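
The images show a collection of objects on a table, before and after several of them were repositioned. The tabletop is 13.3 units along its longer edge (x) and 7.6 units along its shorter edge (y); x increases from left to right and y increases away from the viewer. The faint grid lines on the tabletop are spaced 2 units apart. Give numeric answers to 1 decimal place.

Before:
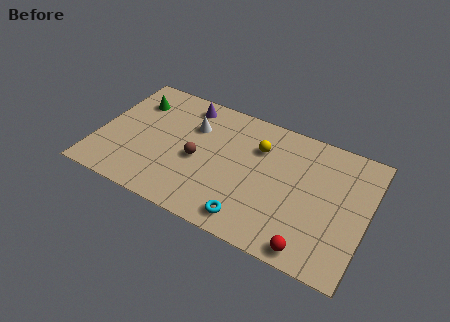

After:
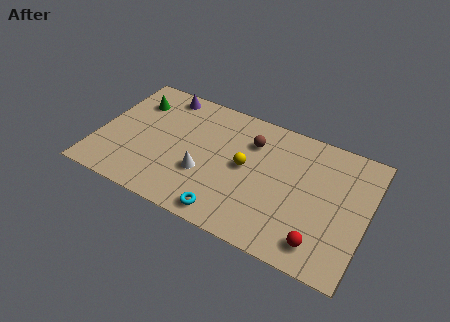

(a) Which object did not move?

the green cone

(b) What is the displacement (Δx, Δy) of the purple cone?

(-1.2, 0.2)

From the two frames, the purple cone sits at roughly (4.0, 6.5) before and (2.8, 6.7) after.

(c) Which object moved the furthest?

the brown sphere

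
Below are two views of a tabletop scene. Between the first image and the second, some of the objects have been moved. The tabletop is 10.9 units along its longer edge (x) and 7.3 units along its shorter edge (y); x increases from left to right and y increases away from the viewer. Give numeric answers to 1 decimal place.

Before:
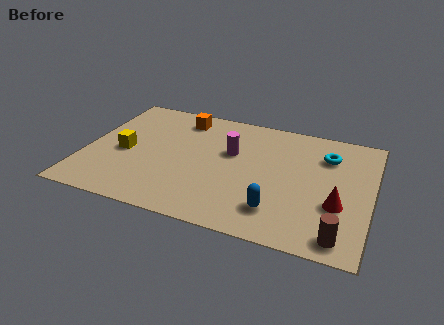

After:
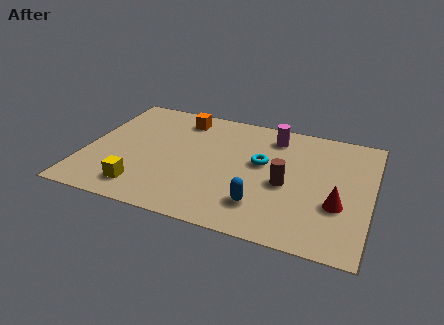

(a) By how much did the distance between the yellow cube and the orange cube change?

+1.5

Before: roughly 3.4 units apart; after: 4.9. That's 1.5 units further apart.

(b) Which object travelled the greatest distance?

the brown cylinder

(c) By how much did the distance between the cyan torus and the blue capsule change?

-1.6

The distance was about 4.1 in the first image and 2.5 in the second, so they moved 1.6 units closer together.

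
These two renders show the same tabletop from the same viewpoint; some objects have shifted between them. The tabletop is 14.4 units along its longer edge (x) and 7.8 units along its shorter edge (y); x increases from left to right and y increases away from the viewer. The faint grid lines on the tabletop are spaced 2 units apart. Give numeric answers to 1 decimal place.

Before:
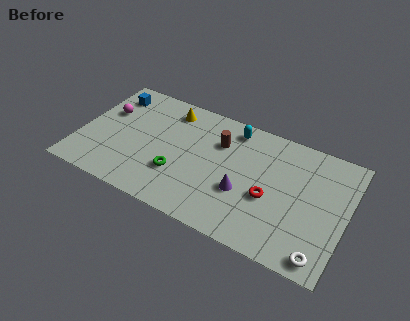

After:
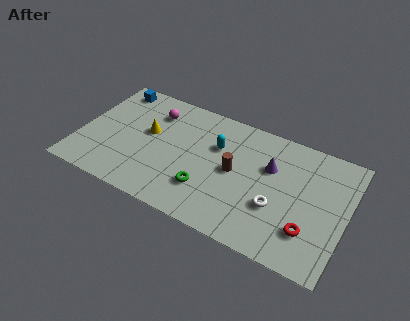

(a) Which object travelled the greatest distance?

the white torus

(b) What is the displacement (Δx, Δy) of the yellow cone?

(-0.9, -2.0)

From the two frames, the yellow cone sits at roughly (4.5, 6.5) before and (3.6, 4.5) after.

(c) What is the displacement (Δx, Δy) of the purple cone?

(1.2, 2.2)

From the two frames, the purple cone sits at roughly (9.0, 2.9) before and (10.2, 5.1) after.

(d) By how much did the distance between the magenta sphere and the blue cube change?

+1.2

They were about 1.3 units apart before and 2.5 after — 1.2 units further apart.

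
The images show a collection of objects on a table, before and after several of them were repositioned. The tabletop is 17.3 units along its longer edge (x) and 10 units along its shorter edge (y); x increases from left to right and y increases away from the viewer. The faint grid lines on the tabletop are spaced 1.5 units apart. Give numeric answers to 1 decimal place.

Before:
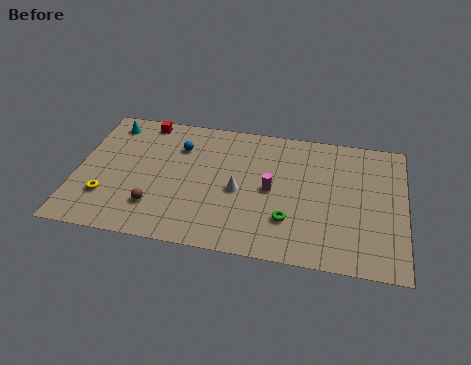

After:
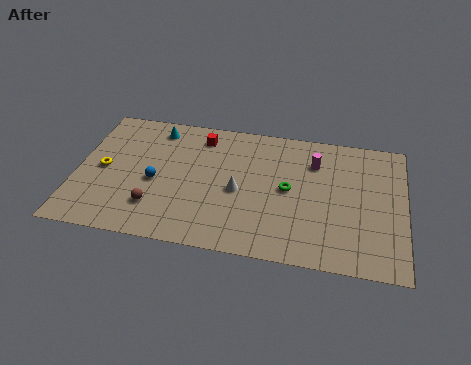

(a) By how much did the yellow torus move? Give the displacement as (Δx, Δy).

(-0.3, 2.1)

The yellow torus started near (1.7, 2.8) and ended near (1.4, 4.9).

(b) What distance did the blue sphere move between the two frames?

3.1

From (5.3, 7.3) to (4.2, 4.4), the blue sphere covered √(1.1² + 2.9²) ≈ 3.1 units.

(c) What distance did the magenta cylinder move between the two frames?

3.3

The magenta cylinder moved from about (10.3, 4.9) to (12.5, 7.4), a distance of √(2.2² + 2.5²) ≈ 3.3.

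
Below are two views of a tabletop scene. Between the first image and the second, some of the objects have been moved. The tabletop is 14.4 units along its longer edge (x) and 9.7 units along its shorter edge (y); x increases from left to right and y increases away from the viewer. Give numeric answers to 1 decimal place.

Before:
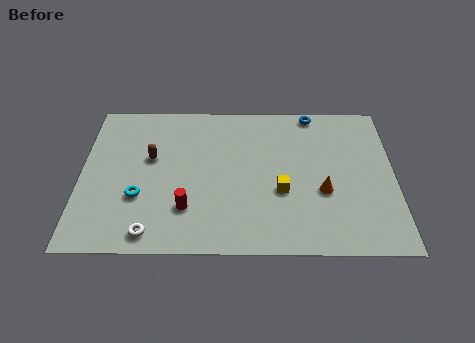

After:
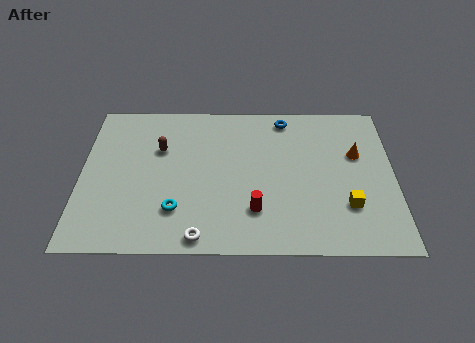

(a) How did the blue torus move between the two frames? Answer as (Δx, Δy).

(-1.3, -0.4)

The blue torus was at about (10.7, 8.9) and moved to about (9.4, 8.5).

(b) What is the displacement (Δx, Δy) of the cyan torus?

(1.7, -0.8)

The cyan torus was at about (2.7, 3.3) and moved to about (4.4, 2.5).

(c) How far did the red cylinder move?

3.1

From (4.9, 2.6) to (8.0, 2.5), the red cylinder covered √(3.1² + 0.1²) ≈ 3.1 units.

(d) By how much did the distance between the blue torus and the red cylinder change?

-2.4

Before: roughly 8.6 units apart; after: 6.2. That's 2.4 units closer together.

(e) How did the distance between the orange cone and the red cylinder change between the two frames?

-0.4

The distance was about 6.3 in the first image and 5.9 in the second, so they moved 0.4 units closer together.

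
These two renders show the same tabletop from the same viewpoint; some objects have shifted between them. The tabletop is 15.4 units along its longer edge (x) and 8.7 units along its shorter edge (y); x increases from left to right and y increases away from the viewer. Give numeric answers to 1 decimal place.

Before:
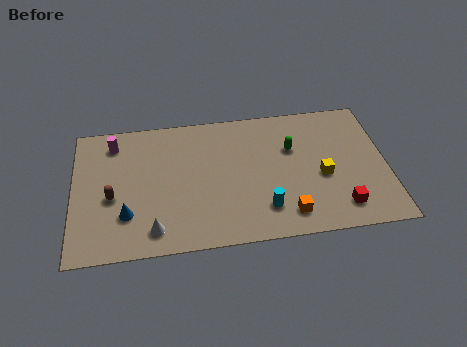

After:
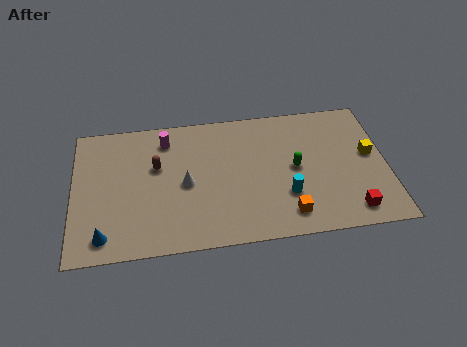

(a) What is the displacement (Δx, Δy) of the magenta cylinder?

(2.6, -0.1)

The magenta cylinder started near (2.0, 7.2) and ended near (4.6, 7.1).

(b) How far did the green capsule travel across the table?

1.3

The green capsule was near (10.8, 5.7) before and (10.9, 4.4) after, so it travelled √(0.1² + 1.3²) ≈ 1.3 units.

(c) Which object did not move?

the orange cube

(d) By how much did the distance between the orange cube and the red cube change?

+0.5

They were about 2.6 units apart before and 3.1 after — 0.5 units further apart.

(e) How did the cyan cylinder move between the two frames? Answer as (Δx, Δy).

(1.1, 0.7)

The cyan cylinder started near (9.3, 2.0) and ended near (10.4, 2.7).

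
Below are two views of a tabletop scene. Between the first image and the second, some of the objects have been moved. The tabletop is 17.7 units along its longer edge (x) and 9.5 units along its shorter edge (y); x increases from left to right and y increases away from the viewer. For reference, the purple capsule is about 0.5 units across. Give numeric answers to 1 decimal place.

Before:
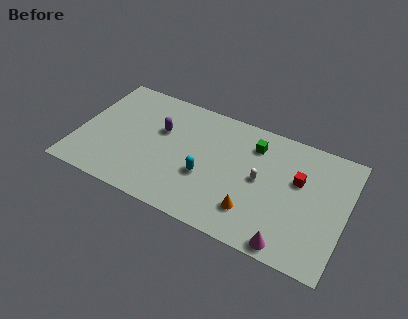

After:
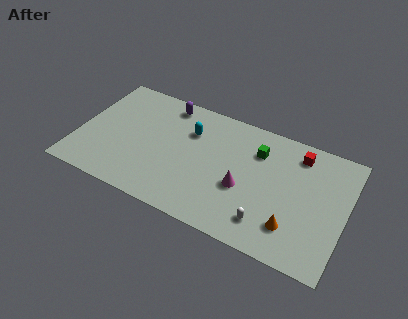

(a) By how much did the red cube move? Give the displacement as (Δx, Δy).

(-0.2, 2.0)

The red cube started near (14.5, 5.9) and ended near (14.3, 7.9).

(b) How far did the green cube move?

0.5

The green cube moved from about (11.4, 7.4) to (11.7, 7.0), a distance of √(0.3² + 0.4²) ≈ 0.5.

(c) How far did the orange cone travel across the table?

2.6

The orange cone was near (11.9, 2.3) before and (14.5, 2.3) after, so it travelled √(2.6² + 0.0²) ≈ 2.6 units.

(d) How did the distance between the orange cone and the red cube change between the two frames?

+1.2

Before: roughly 4.4 units apart; after: 5.6. That's 1.2 units further apart.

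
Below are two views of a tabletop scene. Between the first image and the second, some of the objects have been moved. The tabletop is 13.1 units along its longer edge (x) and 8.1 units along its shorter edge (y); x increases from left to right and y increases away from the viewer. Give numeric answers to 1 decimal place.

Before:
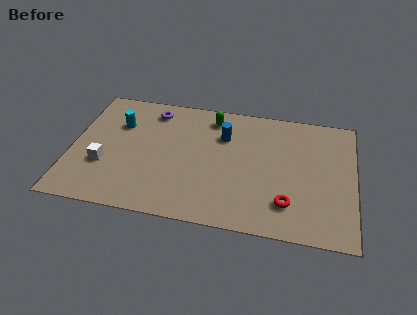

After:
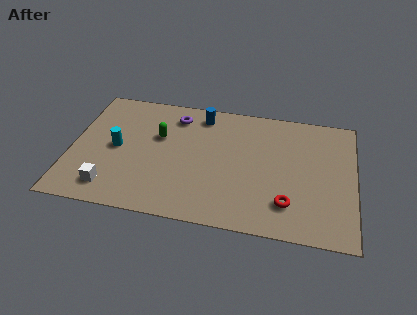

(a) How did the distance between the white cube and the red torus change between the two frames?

-0.4

They were about 8.5 units apart before and 8.1 after — 0.4 units closer together.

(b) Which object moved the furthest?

the green capsule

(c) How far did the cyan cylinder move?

1.6

The cyan cylinder was near (2.1, 5.6) before and (2.1, 4.0) after, so it travelled √(0.0² + 1.6²) ≈ 1.6 units.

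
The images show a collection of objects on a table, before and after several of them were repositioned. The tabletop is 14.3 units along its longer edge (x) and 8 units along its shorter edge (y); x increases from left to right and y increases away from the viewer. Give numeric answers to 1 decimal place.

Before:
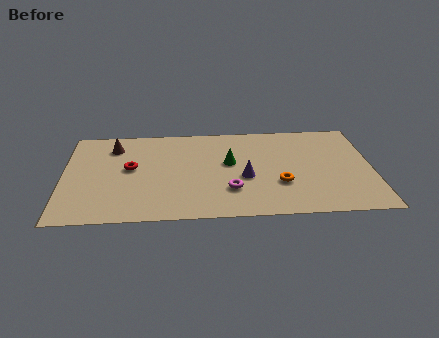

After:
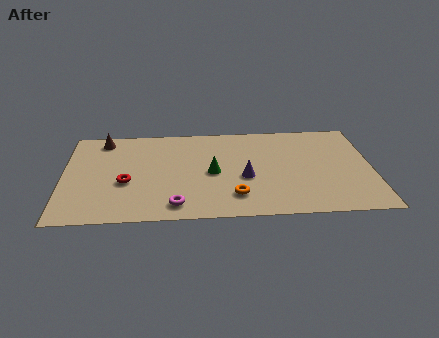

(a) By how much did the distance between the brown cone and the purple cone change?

+0.7

They were about 6.8 units apart before and 7.5 after — 0.7 units further apart.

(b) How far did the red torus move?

1.2

The red torus moved from about (3.1, 4.4) to (2.9, 3.2), a distance of √(0.2² + 1.2²) ≈ 1.2.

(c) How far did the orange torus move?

2.3

The orange torus moved from about (10.0, 2.7) to (7.9, 1.8), a distance of √(2.1² + 0.9²) ≈ 2.3.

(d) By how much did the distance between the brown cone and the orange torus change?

-0.5

They were about 8.5 units apart before and 8.0 after — 0.5 units closer together.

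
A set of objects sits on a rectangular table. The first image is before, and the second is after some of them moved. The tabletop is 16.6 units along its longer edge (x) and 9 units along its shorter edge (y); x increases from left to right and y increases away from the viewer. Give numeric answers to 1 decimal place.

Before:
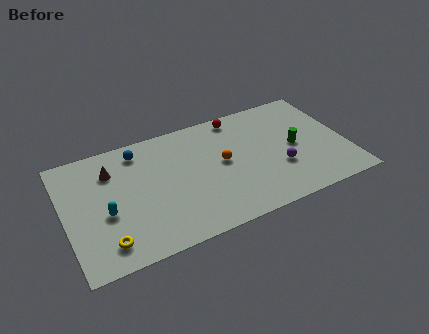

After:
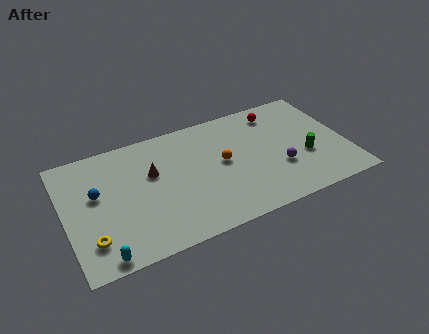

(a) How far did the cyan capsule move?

2.9

The cyan capsule moved from about (2.3, 3.7) to (1.8, 0.8), a distance of √(0.5² + 2.9²) ≈ 2.9.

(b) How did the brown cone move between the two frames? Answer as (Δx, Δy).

(2.3, -1.1)

From the two frames, the brown cone sits at roughly (2.9, 6.7) before and (5.2, 5.6) after.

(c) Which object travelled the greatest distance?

the blue sphere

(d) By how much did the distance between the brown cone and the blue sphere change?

+1.4

They were about 1.9 units apart before and 3.3 after — 1.4 units further apart.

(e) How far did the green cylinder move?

1.1

From (13.6, 4.4) to (14.1, 3.4), the green cylinder covered √(0.5² + 1.0²) ≈ 1.1 units.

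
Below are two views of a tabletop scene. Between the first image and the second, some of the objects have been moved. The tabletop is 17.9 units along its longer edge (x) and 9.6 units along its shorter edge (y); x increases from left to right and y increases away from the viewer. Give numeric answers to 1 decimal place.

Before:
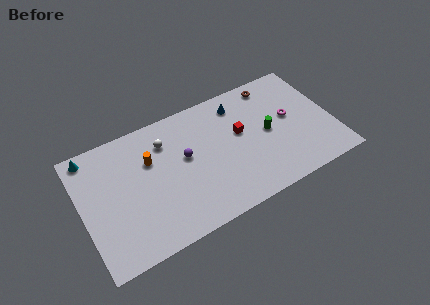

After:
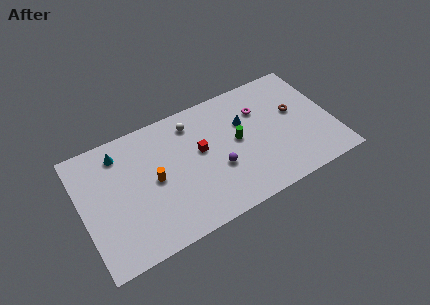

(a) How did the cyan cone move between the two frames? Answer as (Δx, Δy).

(2.0, -0.7)

From the two frames, the cyan cone sits at roughly (1.0, 8.6) before and (3.0, 7.9) after.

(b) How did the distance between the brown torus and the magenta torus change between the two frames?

-0.5

Before: roughly 3.2 units apart; after: 2.7. That's 0.5 units closer together.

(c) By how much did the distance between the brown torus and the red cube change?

+2.9

The distance was about 4.0 in the first image and 6.9 in the second, so they moved 2.9 units further apart.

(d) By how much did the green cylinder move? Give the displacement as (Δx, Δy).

(-2.2, 0.3)

The green cylinder was at about (13.3, 4.8) and moved to about (11.1, 5.1).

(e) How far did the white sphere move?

2.1

From (6.2, 7.3) to (8.2, 7.9), the white sphere covered √(2.0² + 0.6²) ≈ 2.1 units.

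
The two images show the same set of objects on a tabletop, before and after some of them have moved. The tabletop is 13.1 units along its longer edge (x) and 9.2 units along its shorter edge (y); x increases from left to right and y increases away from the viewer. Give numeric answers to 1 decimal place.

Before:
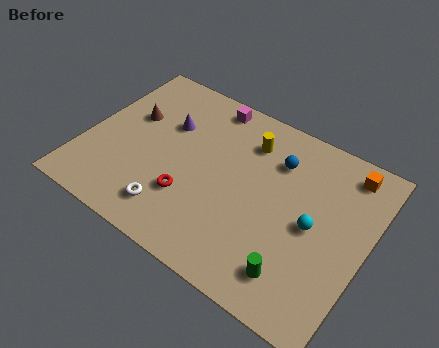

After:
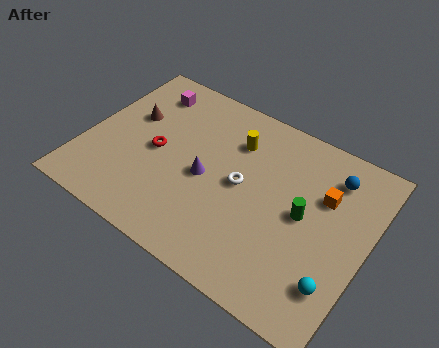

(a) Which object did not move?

the brown cone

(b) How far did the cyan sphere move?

2.6

From (10.7, 4.4) to (12.1, 2.2), the cyan sphere covered √(1.4² + 2.2²) ≈ 2.6 units.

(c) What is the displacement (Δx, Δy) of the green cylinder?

(-0.2, 3.0)

The green cylinder started near (10.4, 1.7) and ended near (10.2, 4.7).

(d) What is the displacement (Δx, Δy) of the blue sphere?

(2.5, 0.5)

The blue sphere started near (8.6, 6.8) and ended near (11.1, 7.3).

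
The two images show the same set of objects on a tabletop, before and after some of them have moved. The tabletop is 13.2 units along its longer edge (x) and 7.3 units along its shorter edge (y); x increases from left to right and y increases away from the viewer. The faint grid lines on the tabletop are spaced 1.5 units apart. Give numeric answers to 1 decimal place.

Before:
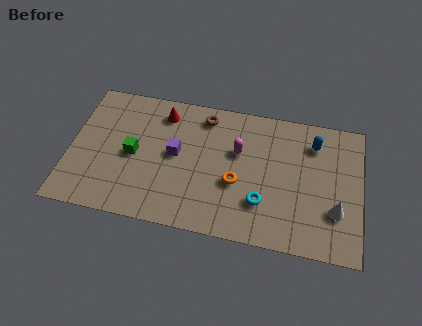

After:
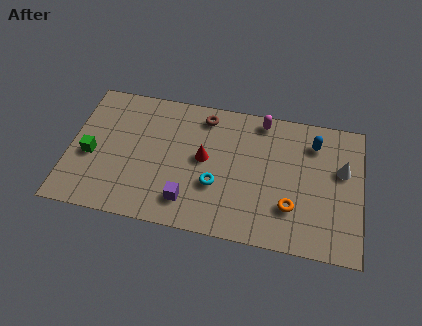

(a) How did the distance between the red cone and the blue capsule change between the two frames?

-1.7

They were about 6.9 units apart before and 5.2 after — 1.7 units closer together.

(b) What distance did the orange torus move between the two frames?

2.6

The orange torus moved from about (7.6, 2.9) to (10.1, 2.1), a distance of √(2.5² + 0.8²) ≈ 2.6.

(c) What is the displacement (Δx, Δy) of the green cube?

(-1.9, -0.4)

The green cube started near (2.9, 3.5) and ended near (1.0, 3.1).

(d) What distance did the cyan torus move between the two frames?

2.2

The cyan torus was near (8.8, 2.1) before and (6.7, 2.6) after, so it travelled √(2.1² + 0.5²) ≈ 2.2 units.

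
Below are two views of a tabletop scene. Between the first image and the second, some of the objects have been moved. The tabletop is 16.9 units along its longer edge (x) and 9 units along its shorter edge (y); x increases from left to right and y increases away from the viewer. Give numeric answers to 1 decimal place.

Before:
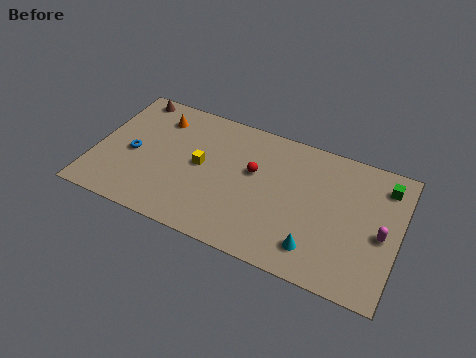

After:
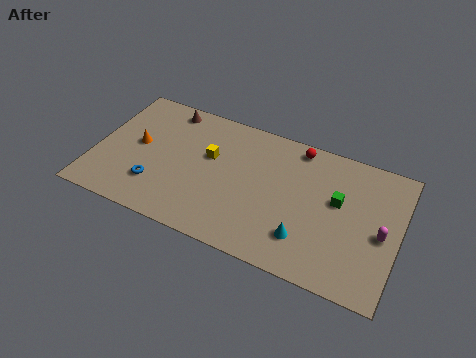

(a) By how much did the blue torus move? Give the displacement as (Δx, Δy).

(1.5, -1.7)

The blue torus was at about (2.1, 4.1) and moved to about (3.6, 2.4).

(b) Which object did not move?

the magenta capsule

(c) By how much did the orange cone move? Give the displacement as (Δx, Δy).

(-0.9, -2.3)

From the two frames, the orange cone sits at roughly (3.2, 7.1) before and (2.3, 4.8) after.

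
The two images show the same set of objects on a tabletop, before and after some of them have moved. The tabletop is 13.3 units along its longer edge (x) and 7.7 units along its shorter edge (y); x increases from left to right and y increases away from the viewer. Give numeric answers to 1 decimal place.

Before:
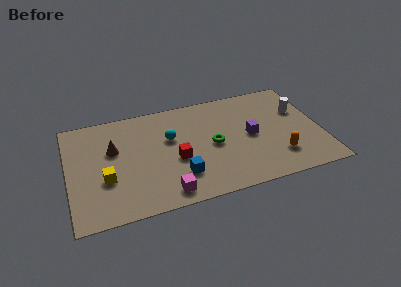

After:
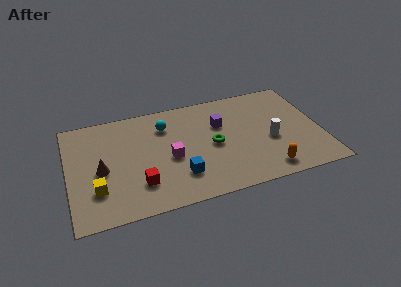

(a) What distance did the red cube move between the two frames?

2.3

From (5.6, 3.2) to (3.6, 2.0), the red cube covered √(2.0² + 1.2²) ≈ 2.3 units.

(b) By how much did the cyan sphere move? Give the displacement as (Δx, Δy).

(-0.2, 1.0)

The cyan sphere started near (5.4, 4.8) and ended near (5.2, 5.8).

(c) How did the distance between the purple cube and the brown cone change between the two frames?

-0.7

They were about 7.3 units apart before and 6.6 after — 0.7 units closer together.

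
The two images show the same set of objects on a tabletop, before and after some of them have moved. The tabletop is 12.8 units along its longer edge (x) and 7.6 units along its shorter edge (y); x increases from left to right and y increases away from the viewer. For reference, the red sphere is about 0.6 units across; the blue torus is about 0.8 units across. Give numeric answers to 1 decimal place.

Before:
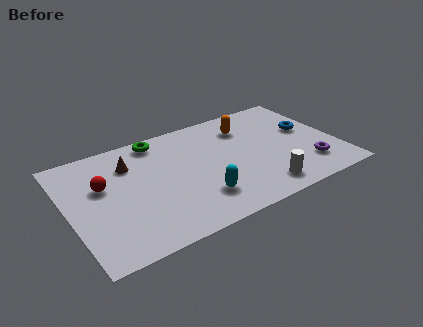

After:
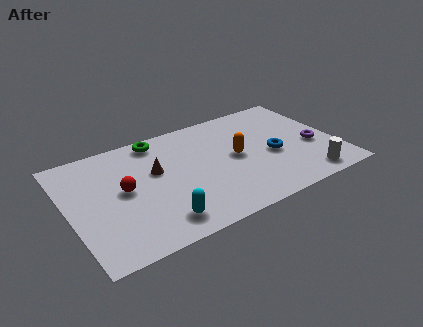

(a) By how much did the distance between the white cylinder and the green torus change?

+1.7

The distance was about 6.9 in the first image and 8.6 in the second, so they moved 1.7 units further apart.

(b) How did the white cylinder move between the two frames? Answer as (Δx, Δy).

(2.2, -0.2)

The white cylinder started near (8.8, 1.2) and ended near (11.0, 1.0).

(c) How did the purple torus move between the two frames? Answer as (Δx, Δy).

(0.5, 1.3)

The purple torus started near (11.2, 1.8) and ended near (11.7, 3.1).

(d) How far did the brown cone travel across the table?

1.5

The brown cone moved from about (3.1, 5.6) to (4.2, 4.6), a distance of √(1.1² + 1.0²) ≈ 1.5.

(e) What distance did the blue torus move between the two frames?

2.2

The blue torus moved from about (11.6, 4.4) to (9.7, 3.3), a distance of √(1.9² + 1.1²) ≈ 2.2.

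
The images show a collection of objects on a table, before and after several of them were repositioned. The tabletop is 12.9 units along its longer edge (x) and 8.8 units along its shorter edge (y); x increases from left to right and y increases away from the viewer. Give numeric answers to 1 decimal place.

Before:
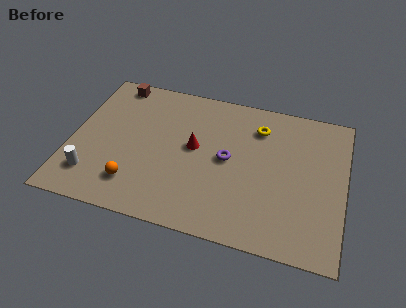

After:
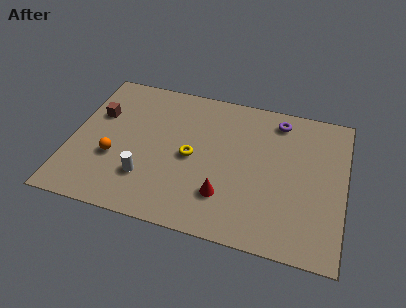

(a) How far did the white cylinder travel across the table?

2.5

The white cylinder was near (1.2, 1.9) before and (3.7, 2.4) after, so it travelled √(2.5² + 0.5²) ≈ 2.5 units.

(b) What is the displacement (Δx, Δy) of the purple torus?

(2.2, 3.0)

From the two frames, the purple torus sits at roughly (7.4, 4.5) before and (9.6, 7.5) after.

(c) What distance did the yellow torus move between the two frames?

4.0

From (8.7, 6.8) to (5.7, 4.2), the yellow torus covered √(3.0² + 2.6²) ≈ 4.0 units.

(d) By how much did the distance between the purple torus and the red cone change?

+4.0

Before: roughly 1.6 units apart; after: 5.6. That's 4.0 units further apart.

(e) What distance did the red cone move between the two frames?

3.0

From (5.8, 4.8) to (7.4, 2.3), the red cone covered √(1.6² + 2.5²) ≈ 3.0 units.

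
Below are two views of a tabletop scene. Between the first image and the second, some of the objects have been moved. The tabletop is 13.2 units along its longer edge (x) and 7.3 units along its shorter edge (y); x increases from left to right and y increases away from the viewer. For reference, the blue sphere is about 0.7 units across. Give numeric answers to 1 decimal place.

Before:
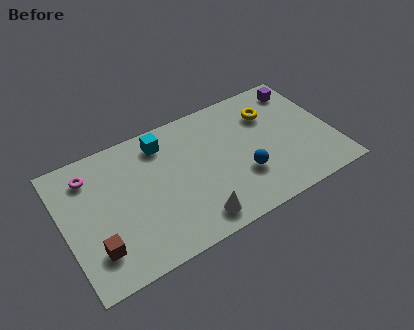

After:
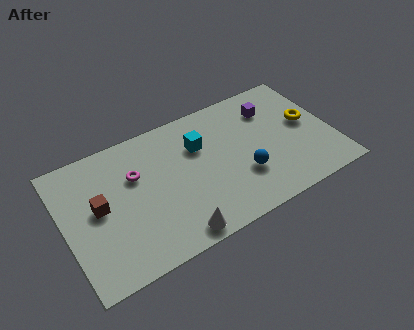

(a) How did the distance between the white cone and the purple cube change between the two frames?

-0.7

The distance was about 7.9 in the first image and 7.2 in the second, so they moved 0.7 units closer together.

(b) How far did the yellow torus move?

2.1

The yellow torus was near (10.4, 5.3) before and (12.1, 4.0) after, so it travelled √(1.7² + 1.3²) ≈ 2.1 units.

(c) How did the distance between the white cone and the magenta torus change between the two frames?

-2.3

The distance was about 6.5 in the first image and 4.2 in the second, so they moved 2.3 units closer together.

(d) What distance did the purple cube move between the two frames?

1.7

The purple cube moved from about (12.1, 6.1) to (10.5, 5.5), a distance of √(1.6² + 0.6²) ≈ 1.7.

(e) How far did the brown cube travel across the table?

2.1

The brown cube was near (1.3, 1.8) before and (1.7, 3.9) after, so it travelled √(0.4² + 2.1²) ≈ 2.1 units.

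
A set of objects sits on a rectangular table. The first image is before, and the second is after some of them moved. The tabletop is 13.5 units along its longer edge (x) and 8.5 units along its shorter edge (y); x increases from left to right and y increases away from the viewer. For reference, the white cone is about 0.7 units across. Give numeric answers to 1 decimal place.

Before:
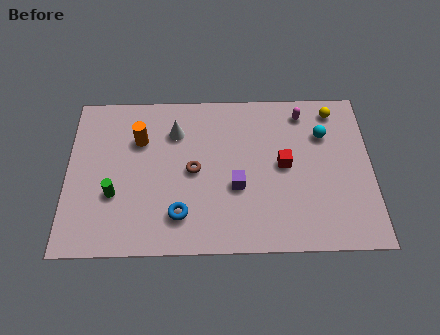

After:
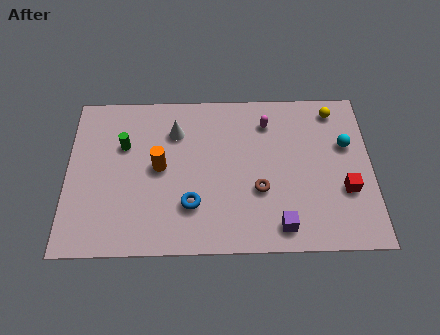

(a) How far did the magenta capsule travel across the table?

1.7

From (10.5, 7.2) to (8.9, 6.7), the magenta capsule covered √(1.6² + 0.5²) ≈ 1.7 units.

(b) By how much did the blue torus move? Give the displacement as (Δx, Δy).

(0.5, 0.5)

From the two frames, the blue torus sits at roughly (5.0, 1.9) before and (5.5, 2.4) after.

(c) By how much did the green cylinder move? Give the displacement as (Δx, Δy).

(0.4, 2.6)

The green cylinder started near (2.1, 3.0) and ended near (2.5, 5.6).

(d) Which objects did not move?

the yellow sphere and the white cone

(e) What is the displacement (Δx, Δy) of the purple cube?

(1.9, -2.1)

From the two frames, the purple cube sits at roughly (7.5, 3.3) before and (9.4, 1.2) after.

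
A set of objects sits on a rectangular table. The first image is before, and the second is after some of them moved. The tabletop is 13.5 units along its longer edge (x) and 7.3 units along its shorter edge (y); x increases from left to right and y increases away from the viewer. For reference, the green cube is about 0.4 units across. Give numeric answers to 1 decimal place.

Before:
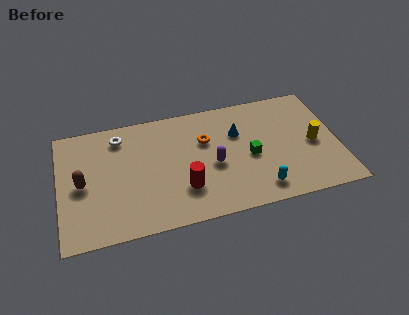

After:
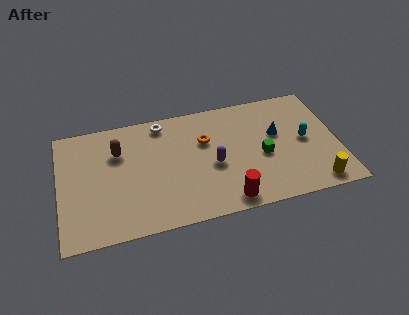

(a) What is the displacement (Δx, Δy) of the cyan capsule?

(2.4, 2.5)

The cyan capsule started near (9.5, 1.2) and ended near (11.9, 3.7).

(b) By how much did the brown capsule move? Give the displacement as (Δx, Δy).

(1.8, 1.6)

The brown capsule started near (1.1, 3.5) and ended near (2.9, 5.1).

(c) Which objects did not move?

the purple capsule and the orange torus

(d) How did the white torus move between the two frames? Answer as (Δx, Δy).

(2.1, 0.4)

From the two frames, the white torus sits at roughly (3.0, 6.0) before and (5.1, 6.4) after.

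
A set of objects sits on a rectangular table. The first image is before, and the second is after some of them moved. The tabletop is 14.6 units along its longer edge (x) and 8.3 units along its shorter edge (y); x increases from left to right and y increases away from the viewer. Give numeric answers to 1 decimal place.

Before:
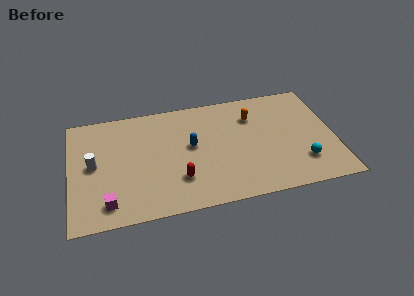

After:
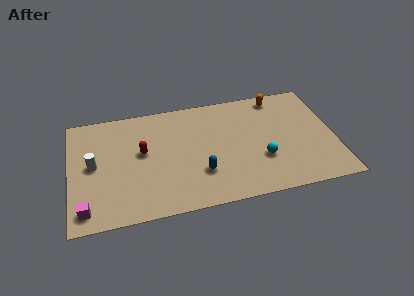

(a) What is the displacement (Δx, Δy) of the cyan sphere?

(-2.2, 0.7)

The cyan sphere was at about (12.7, 2.1) and moved to about (10.5, 2.8).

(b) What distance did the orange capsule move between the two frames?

1.9

From (10.2, 6.1) to (11.7, 7.3), the orange capsule covered √(1.5² + 1.2²) ≈ 1.9 units.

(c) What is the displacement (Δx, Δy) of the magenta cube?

(-1.2, -0.2)

From the two frames, the magenta cube sits at roughly (2.0, 1.4) before and (0.8, 1.2) after.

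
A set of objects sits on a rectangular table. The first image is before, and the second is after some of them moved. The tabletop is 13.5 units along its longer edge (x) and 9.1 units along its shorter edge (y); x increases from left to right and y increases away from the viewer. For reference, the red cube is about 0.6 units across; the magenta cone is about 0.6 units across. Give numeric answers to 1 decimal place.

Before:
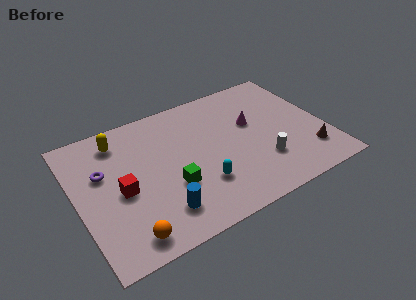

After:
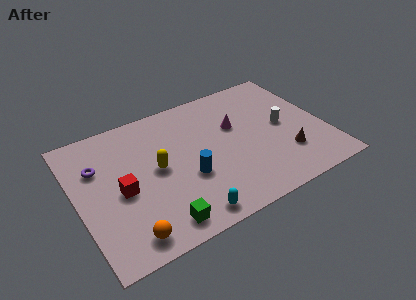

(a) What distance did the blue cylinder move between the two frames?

2.3

The blue cylinder was near (4.1, 1.9) before and (5.8, 3.4) after, so it travelled √(1.7² + 1.5²) ≈ 2.3 units.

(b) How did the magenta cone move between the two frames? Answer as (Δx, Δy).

(-0.9, 0.2)

The magenta cone started near (9.7, 5.5) and ended near (8.8, 5.7).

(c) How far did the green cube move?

2.2

The green cube moved from about (4.9, 3.2) to (3.9, 1.2), a distance of √(1.0² + 2.0²) ≈ 2.2.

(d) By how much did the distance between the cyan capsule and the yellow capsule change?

-2.3

The distance was about 6.2 in the first image and 3.9 in the second, so they moved 2.3 units closer together.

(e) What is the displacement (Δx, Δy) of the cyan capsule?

(-1.0, -1.6)

The cyan capsule started near (6.4, 2.6) and ended near (5.4, 1.0).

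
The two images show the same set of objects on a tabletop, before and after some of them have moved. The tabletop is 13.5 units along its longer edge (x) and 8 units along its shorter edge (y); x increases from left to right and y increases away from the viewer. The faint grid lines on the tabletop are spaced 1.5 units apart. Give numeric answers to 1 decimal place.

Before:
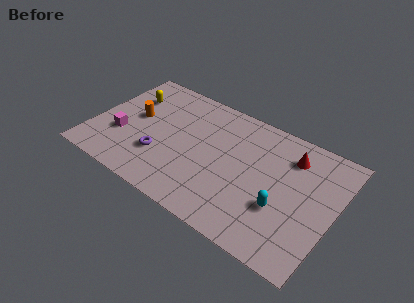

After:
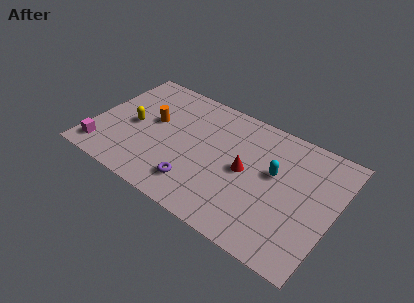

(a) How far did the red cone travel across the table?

3.1

The red cone moved from about (10.8, 6.2) to (8.6, 4.0), a distance of √(2.2² + 2.2²) ≈ 3.1.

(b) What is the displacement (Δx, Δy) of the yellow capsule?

(0.6, -1.9)

From the two frames, the yellow capsule sits at roughly (1.6, 5.7) before and (2.2, 3.8) after.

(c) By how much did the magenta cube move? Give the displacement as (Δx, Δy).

(-0.8, -1.5)

From the two frames, the magenta cube sits at roughly (1.7, 2.8) before and (0.9, 1.3) after.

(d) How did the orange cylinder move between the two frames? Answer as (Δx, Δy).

(1.0, 0.2)

The orange cylinder started near (2.2, 4.4) and ended near (3.2, 4.6).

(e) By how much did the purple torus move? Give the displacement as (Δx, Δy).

(2.2, -0.8)

The purple torus started near (4.0, 2.5) and ended near (6.2, 1.7).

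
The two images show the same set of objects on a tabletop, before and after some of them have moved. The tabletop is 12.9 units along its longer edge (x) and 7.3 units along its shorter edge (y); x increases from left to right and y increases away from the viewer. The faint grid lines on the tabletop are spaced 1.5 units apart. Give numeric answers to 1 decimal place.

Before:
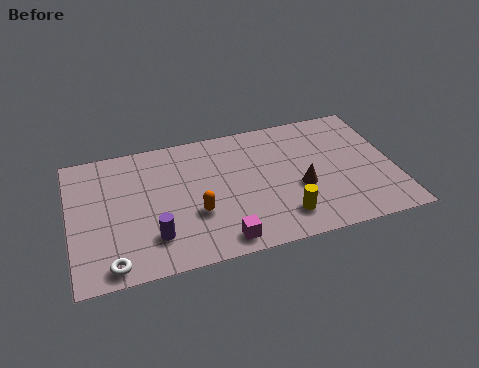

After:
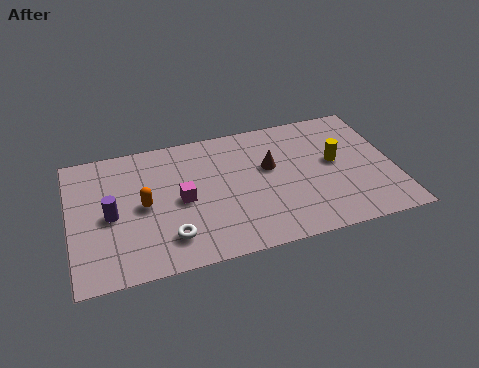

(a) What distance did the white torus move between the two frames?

2.4

The white torus was near (1.5, 0.8) before and (3.8, 1.6) after, so it travelled √(2.3² + 0.8²) ≈ 2.4 units.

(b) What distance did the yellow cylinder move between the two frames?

3.4

The yellow cylinder moved from about (8.3, 1.5) to (10.6, 4.0), a distance of √(2.3² + 2.5²) ≈ 3.4.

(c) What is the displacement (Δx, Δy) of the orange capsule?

(-2.0, 1.0)

From the two frames, the orange capsule sits at roughly (4.9, 2.6) before and (2.9, 3.6) after.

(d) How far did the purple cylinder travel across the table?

2.3

From (3.2, 1.8) to (1.6, 3.4), the purple cylinder covered √(1.6² + 1.6²) ≈ 2.3 units.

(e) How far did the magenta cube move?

3.0

From (5.8, 0.9) to (4.4, 3.5), the magenta cube covered √(1.4² + 2.6²) ≈ 3.0 units.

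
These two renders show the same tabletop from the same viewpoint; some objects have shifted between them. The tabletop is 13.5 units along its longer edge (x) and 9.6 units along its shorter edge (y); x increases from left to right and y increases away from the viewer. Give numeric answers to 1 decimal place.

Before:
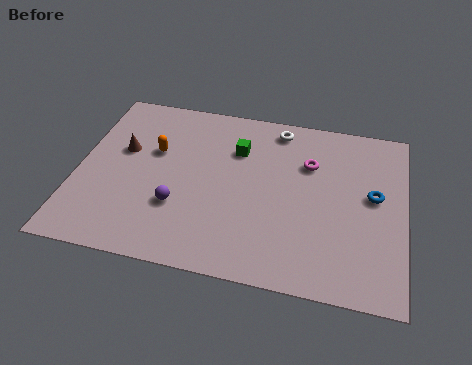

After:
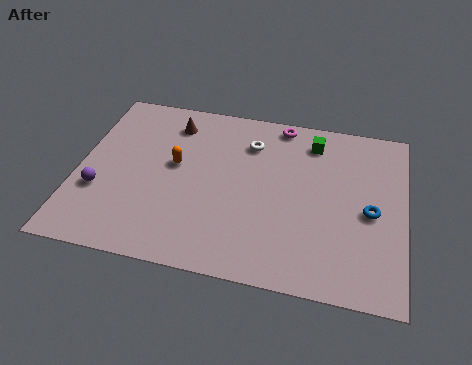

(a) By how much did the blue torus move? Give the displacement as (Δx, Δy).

(-0.1, -0.9)

The blue torus was at about (12.2, 5.3) and moved to about (12.1, 4.4).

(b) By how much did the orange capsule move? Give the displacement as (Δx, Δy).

(0.9, -0.6)

From the two frames, the orange capsule sits at roughly (3.1, 6.0) before and (4.0, 5.4) after.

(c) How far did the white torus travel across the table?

1.6

From (8.1, 8.4) to (7.0, 7.3), the white torus covered √(1.1² + 1.1²) ≈ 1.6 units.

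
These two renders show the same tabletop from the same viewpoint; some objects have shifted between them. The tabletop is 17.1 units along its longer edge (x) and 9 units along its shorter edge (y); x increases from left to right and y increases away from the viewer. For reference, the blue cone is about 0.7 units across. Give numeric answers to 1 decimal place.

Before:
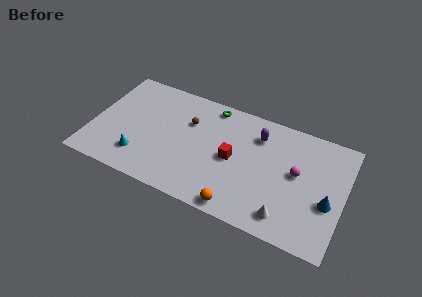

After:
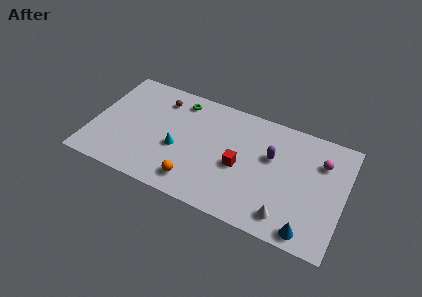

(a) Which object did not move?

the white cone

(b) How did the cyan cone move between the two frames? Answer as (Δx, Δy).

(2.4, 1.6)

The cyan cone started near (3.5, 2.1) and ended near (5.9, 3.7).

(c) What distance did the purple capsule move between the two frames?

1.6

From (11.1, 6.9) to (12.1, 5.6), the purple capsule covered √(1.0² + 1.3²) ≈ 1.6 units.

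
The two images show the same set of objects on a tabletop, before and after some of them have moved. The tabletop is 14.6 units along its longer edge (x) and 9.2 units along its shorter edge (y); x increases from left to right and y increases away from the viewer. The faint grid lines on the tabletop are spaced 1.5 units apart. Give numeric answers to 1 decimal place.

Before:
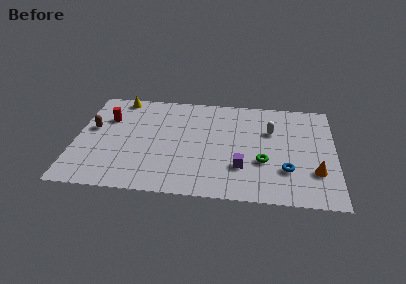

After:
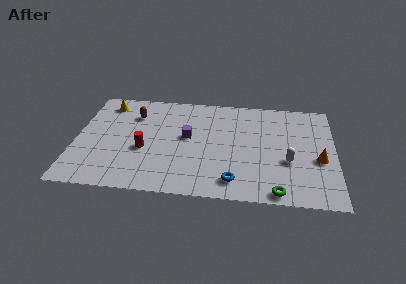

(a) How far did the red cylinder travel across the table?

3.4

The red cylinder moved from about (1.7, 6.3) to (3.9, 3.7), a distance of √(2.2² + 2.6²) ≈ 3.4.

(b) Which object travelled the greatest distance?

the purple cube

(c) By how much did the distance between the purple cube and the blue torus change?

+2.0

They were about 2.5 units apart before and 4.5 after — 2.0 units further apart.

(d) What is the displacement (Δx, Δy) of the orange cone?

(0.2, 1.1)

From the two frames, the orange cone sits at roughly (13.5, 2.7) before and (13.7, 3.8) after.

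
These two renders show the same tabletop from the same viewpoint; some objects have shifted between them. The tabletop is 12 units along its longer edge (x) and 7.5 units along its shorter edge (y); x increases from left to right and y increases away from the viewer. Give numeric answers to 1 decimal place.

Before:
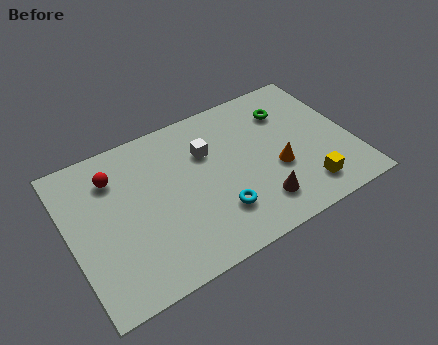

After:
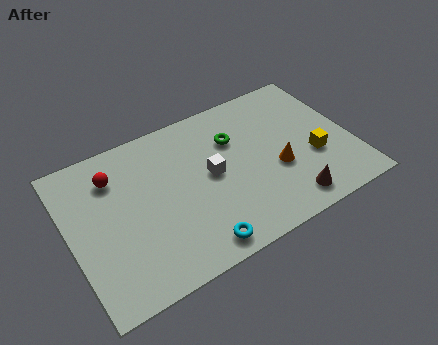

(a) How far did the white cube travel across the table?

1.2

The white cube was near (6.0, 5.1) before and (6.0, 3.9) after, so it travelled √(0.0² + 1.2²) ≈ 1.2 units.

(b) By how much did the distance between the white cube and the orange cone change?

-0.6

The distance was about 3.5 in the first image and 2.9 in the second, so they moved 0.6 units closer together.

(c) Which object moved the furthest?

the green torus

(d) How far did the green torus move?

2.4

The green torus moved from about (9.6, 5.6) to (7.2, 5.2), a distance of √(2.4² + 0.4²) ≈ 2.4.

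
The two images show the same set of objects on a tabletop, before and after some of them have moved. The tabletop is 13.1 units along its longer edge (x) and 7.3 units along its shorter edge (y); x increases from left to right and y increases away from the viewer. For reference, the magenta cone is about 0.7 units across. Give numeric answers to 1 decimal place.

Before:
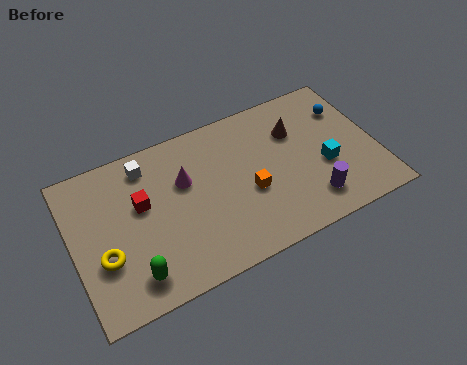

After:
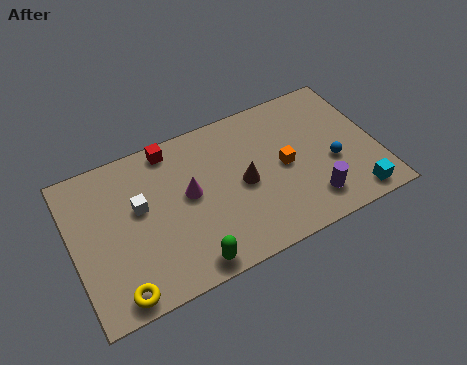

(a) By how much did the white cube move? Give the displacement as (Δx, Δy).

(-0.5, -1.8)

From the two frames, the white cube sits at roughly (3.4, 6.1) before and (2.9, 4.3) after.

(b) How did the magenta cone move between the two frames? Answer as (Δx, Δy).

(0.1, -0.7)

The magenta cone was at about (4.9, 4.7) and moved to about (5.0, 4.0).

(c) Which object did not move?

the purple cylinder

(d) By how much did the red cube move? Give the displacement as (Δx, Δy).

(1.5, 2.1)

The red cube started near (3.0, 4.4) and ended near (4.5, 6.5).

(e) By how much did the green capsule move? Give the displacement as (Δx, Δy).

(2.3, -0.5)

The green capsule started near (2.3, 1.3) and ended near (4.6, 0.8).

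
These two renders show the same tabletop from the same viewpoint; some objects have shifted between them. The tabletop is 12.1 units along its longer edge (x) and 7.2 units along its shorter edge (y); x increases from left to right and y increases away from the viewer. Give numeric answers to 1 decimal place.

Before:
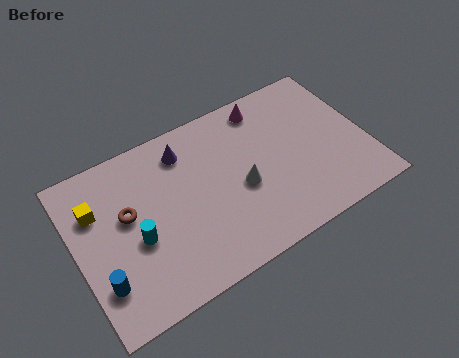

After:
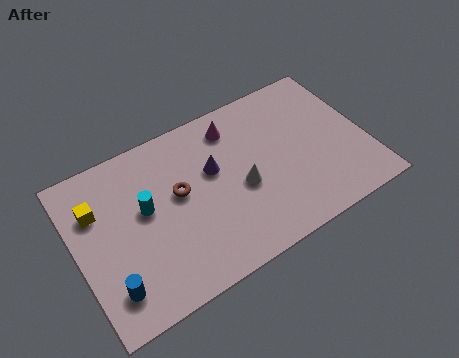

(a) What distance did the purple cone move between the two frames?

1.7

The purple cone was near (4.8, 5.8) before and (5.8, 4.4) after, so it travelled √(1.0² + 1.4²) ≈ 1.7 units.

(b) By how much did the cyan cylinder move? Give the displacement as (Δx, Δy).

(0.5, 1.1)

The cyan cylinder was at about (2.4, 3.0) and moved to about (2.9, 4.1).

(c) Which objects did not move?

the white cone and the yellow cube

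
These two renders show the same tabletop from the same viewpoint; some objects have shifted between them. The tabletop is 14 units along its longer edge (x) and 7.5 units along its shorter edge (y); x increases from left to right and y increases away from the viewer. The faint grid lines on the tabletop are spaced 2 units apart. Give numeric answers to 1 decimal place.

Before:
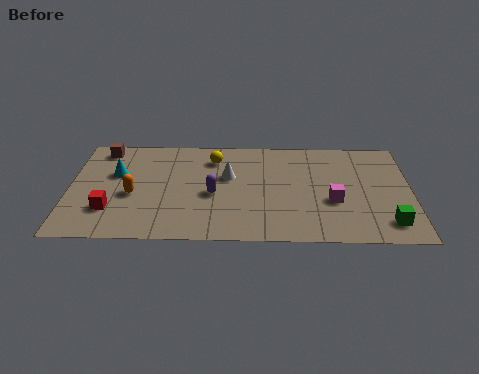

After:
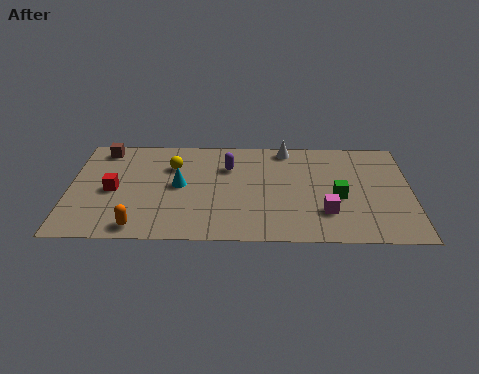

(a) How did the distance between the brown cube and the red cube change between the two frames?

-1.4

Before: roughly 4.4 units apart; after: 3.0. That's 1.4 units closer together.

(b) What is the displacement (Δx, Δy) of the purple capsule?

(0.6, 2.0)

The purple capsule started near (5.9, 3.3) and ended near (6.5, 5.3).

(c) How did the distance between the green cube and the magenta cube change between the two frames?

-1.5

They were about 2.7 units apart before and 1.2 after — 1.5 units closer together.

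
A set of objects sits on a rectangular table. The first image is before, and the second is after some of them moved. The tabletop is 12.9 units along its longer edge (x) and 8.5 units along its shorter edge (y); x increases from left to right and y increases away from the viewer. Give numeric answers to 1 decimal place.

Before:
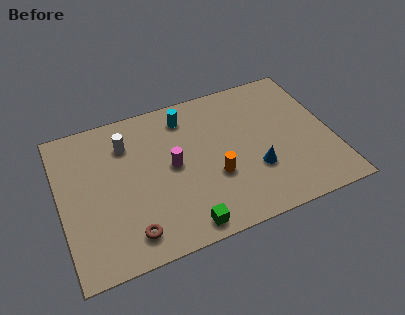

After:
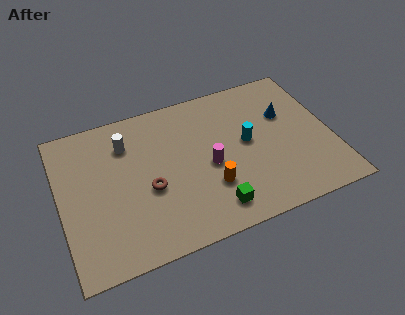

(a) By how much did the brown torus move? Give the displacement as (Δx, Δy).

(1.1, 2.1)

The brown torus started near (3.0, 1.4) and ended near (4.1, 3.5).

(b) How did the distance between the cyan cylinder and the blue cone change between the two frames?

-2.9

The distance was about 5.1 in the first image and 2.2 in the second, so they moved 2.9 units closer together.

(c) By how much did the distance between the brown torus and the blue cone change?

+0.8

The distance was about 6.3 in the first image and 7.1 in the second, so they moved 0.8 units further apart.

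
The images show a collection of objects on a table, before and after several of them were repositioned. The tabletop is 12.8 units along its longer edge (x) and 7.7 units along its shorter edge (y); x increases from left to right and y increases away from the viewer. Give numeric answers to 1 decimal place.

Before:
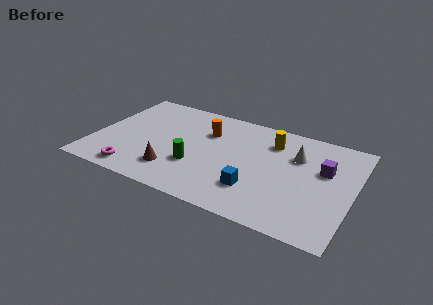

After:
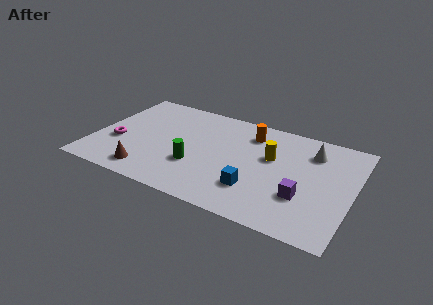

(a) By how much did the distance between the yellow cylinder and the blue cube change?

-1.2

Before: roughly 3.8 units apart; after: 2.6. That's 1.2 units closer together.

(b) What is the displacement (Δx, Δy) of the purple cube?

(-0.8, -2.3)

From the two frames, the purple cube sits at roughly (11.3, 4.8) before and (10.5, 2.5) after.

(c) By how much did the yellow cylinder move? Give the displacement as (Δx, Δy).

(0.1, -1.2)

The yellow cylinder was at about (8.6, 5.9) and moved to about (8.7, 4.7).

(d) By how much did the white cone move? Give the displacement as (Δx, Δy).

(0.7, 0.6)

The white cone started near (9.9, 5.3) and ended near (10.6, 5.9).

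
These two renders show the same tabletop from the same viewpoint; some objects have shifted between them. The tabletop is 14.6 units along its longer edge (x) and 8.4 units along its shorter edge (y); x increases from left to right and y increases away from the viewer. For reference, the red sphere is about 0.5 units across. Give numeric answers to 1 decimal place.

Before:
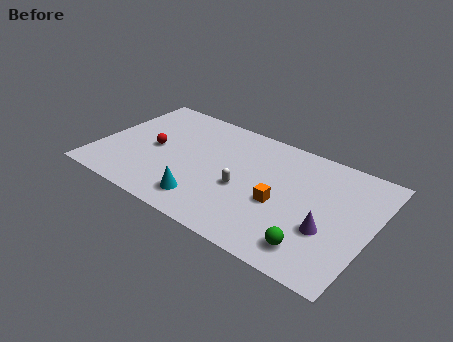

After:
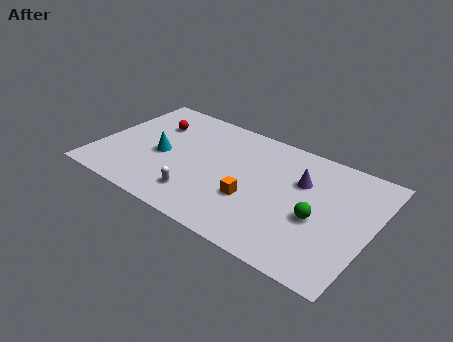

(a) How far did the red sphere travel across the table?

1.9

The red sphere moved from about (2.9, 4.1) to (2.5, 6.0), a distance of √(0.4² + 1.9²) ≈ 1.9.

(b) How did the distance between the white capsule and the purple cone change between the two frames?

+1.6

Before: roughly 4.6 units apart; after: 6.2. That's 1.6 units further apart.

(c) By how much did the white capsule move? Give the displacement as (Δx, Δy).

(-2.1, -1.7)

From the two frames, the white capsule sits at roughly (7.9, 3.5) before and (5.8, 1.8) after.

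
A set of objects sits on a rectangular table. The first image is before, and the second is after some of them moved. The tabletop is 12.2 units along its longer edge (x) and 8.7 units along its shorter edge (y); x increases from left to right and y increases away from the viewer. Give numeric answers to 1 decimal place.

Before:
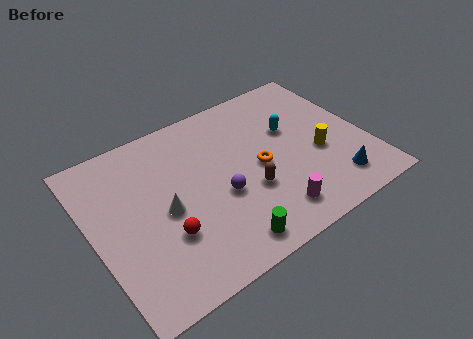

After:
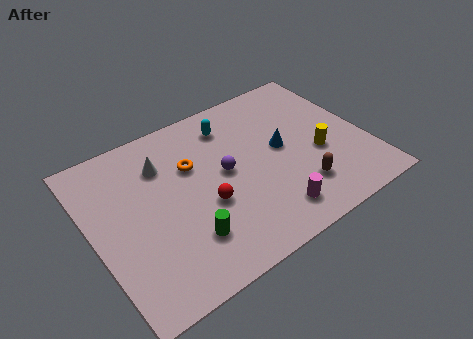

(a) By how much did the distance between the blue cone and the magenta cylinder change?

+0.4

The distance was about 2.9 in the first image and 3.3 in the second, so they moved 0.4 units further apart.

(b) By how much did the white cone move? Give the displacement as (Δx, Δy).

(0.3, 2.4)

The white cone started near (3.1, 4.0) and ended near (3.4, 6.4).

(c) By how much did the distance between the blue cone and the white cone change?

-2.2

Before: roughly 7.6 units apart; after: 5.4. That's 2.2 units closer together.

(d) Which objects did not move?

the yellow cylinder and the magenta cylinder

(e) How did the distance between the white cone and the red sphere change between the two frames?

+2.1

Before: roughly 1.2 units apart; after: 3.3. That's 2.1 units further apart.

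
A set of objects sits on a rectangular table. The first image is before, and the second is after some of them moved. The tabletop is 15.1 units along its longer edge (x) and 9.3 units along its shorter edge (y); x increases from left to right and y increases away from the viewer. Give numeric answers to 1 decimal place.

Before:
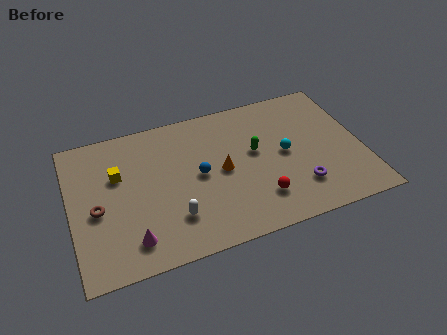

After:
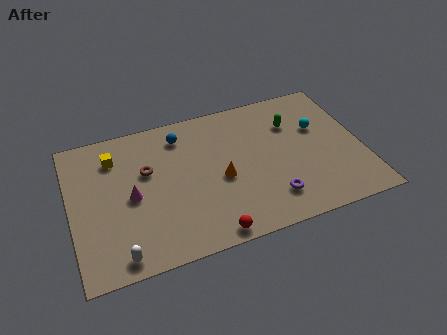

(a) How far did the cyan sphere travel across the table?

2.2

The cyan sphere moved from about (11.1, 4.7) to (13.0, 5.9), a distance of √(1.9² + 1.2²) ≈ 2.2.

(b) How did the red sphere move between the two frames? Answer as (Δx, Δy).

(-2.7, -1.4)

The red sphere started near (9.5, 2.2) and ended near (6.8, 0.8).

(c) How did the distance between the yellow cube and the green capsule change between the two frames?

+2.2

The distance was about 7.1 in the first image and 9.3 in the second, so they moved 2.2 units further apart.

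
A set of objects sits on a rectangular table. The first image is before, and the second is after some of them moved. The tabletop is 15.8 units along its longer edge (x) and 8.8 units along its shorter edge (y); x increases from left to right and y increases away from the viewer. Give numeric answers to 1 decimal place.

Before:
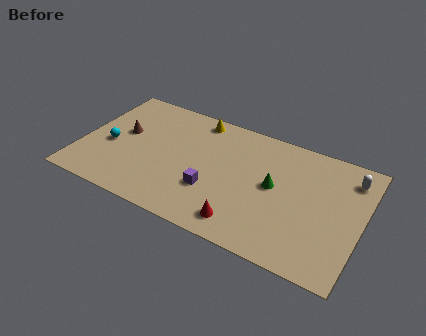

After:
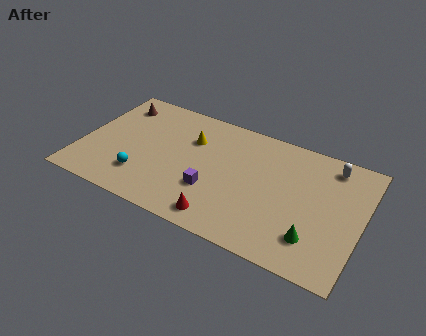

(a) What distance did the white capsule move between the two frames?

1.2

The white capsule was near (14.9, 7.1) before and (13.8, 7.5) after, so it travelled √(1.1² + 0.4²) ≈ 1.2 units.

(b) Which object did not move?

the purple cube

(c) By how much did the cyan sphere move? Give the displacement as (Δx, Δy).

(2.1, -1.6)

The cyan sphere started near (1.6, 3.8) and ended near (3.7, 2.2).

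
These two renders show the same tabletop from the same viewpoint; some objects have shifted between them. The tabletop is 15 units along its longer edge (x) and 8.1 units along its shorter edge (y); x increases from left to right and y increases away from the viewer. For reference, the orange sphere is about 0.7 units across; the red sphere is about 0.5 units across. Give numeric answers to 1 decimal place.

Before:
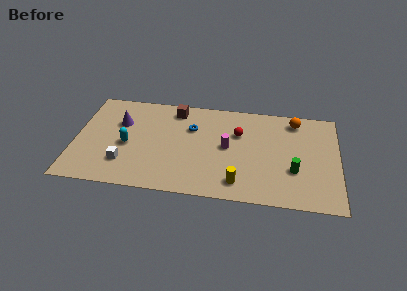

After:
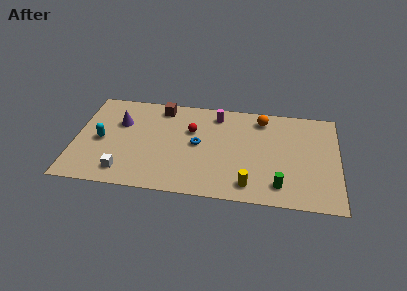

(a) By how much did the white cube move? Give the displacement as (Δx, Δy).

(0.0, -0.7)

The white cube started near (2.9, 2.1) and ended near (2.9, 1.4).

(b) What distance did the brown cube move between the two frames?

0.8

The brown cube moved from about (5.6, 6.9) to (4.8, 7.0), a distance of √(0.8² + 0.1²) ≈ 0.8.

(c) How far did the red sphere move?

2.7

The red sphere was near (9.3, 5.4) before and (6.6, 5.3) after, so it travelled √(2.7² + 0.1²) ≈ 2.7 units.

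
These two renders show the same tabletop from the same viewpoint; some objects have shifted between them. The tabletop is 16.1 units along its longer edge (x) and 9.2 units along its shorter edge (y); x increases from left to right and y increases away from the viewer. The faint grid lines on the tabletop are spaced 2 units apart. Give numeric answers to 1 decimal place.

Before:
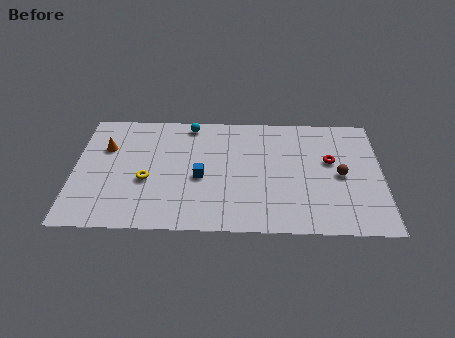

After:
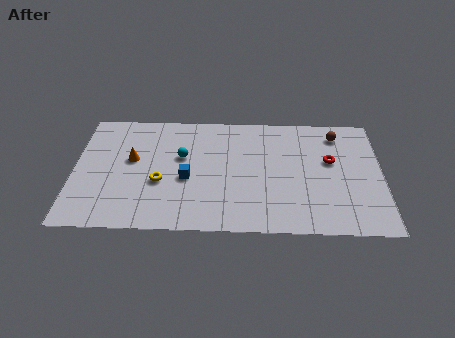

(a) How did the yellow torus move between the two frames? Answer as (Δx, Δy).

(0.7, -0.1)

From the two frames, the yellow torus sits at roughly (3.8, 3.7) before and (4.5, 3.6) after.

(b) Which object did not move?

the red torus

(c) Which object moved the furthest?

the brown sphere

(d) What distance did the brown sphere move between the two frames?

3.2

The brown sphere was near (13.9, 4.4) before and (13.8, 7.6) after, so it travelled √(0.1² + 3.2²) ≈ 3.2 units.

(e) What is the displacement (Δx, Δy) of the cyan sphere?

(-0.4, -2.6)

The cyan sphere was at about (6.0, 8.2) and moved to about (5.6, 5.6).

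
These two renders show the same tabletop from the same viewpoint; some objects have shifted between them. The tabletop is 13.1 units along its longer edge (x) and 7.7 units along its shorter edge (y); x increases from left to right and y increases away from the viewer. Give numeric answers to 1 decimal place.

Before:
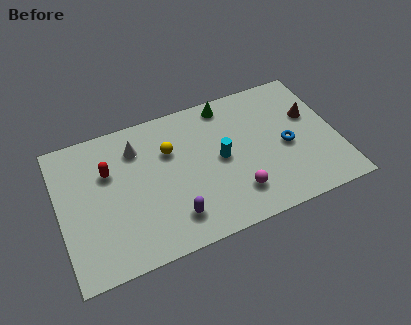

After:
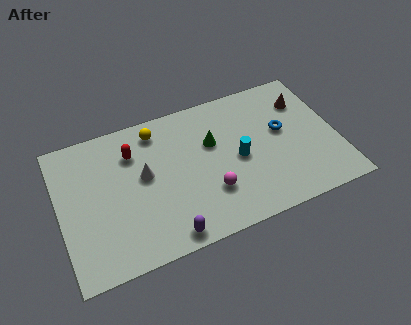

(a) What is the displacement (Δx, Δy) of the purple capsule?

(-0.4, -0.8)

The purple capsule was at about (5.1, 1.6) and moved to about (4.7, 0.8).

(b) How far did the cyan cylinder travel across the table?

0.9

The cyan cylinder moved from about (7.6, 3.9) to (8.4, 3.6), a distance of √(0.8² + 0.3²) ≈ 0.9.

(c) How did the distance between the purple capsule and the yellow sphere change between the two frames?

+2.1

The distance was about 3.6 in the first image and 5.7 in the second, so they moved 2.1 units further apart.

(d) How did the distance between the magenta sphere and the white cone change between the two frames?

-2.4

The distance was about 5.9 in the first image and 3.5 in the second, so they moved 2.4 units closer together.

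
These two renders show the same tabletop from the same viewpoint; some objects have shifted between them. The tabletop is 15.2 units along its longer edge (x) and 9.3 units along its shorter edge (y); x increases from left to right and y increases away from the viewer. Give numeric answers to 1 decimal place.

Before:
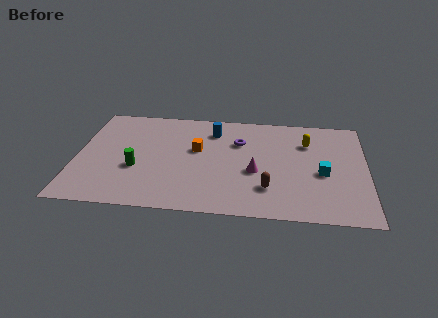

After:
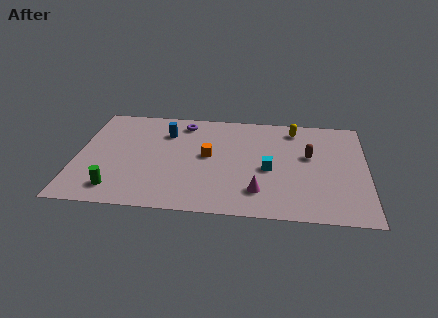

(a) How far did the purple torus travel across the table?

3.4

The purple torus was near (8.5, 6.4) before and (5.5, 7.9) after, so it travelled √(3.0² + 1.5²) ≈ 3.4 units.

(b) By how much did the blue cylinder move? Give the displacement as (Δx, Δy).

(-2.5, -0.4)

The blue cylinder started near (7.1, 7.3) and ended near (4.6, 6.9).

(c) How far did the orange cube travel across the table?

0.8

The orange cube was near (6.3, 5.5) before and (6.9, 5.0) after, so it travelled √(0.6² + 0.5²) ≈ 0.8 units.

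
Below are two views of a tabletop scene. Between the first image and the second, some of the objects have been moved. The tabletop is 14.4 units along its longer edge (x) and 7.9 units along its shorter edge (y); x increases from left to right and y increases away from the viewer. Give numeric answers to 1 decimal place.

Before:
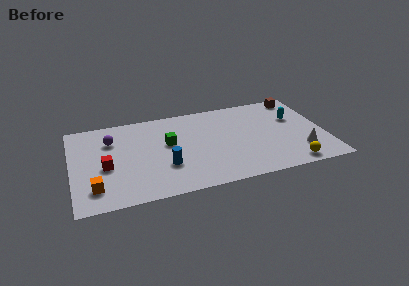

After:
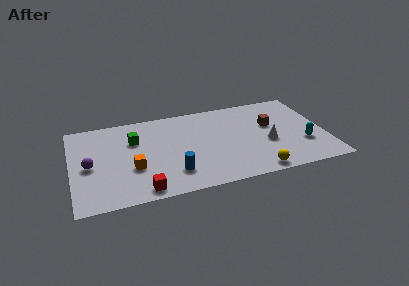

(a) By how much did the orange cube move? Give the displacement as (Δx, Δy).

(2.2, 1.2)

The orange cube started near (1.2, 1.7) and ended near (3.4, 2.9).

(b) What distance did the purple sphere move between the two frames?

2.4

The purple sphere moved from about (2.3, 5.7) to (1.0, 3.7), a distance of √(1.3² + 2.0²) ≈ 2.4.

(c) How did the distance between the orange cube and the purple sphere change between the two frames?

-1.6

The distance was about 4.1 in the first image and 2.5 in the second, so they moved 1.6 units closer together.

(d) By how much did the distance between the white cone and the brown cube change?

-3.4

The distance was about 5.0 in the first image and 1.6 in the second, so they moved 3.4 units closer together.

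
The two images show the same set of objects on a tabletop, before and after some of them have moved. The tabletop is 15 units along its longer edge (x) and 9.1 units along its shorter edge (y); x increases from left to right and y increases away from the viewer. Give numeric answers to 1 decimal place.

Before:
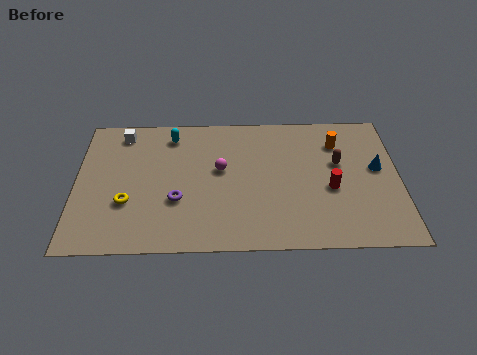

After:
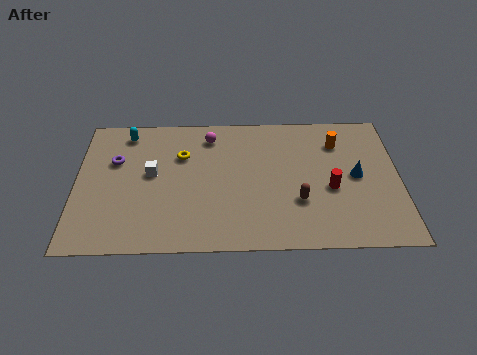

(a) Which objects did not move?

the red cylinder and the orange cylinder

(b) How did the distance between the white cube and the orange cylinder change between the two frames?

-1.2

Before: roughly 10.1 units apart; after: 8.9. That's 1.2 units closer together.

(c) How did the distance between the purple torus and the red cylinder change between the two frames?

+3.1

They were about 7.1 units apart before and 10.2 after — 3.1 units further apart.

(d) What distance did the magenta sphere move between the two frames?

2.4

The magenta sphere moved from about (6.7, 5.2) to (6.2, 7.5), a distance of √(0.5² + 2.3²) ≈ 2.4.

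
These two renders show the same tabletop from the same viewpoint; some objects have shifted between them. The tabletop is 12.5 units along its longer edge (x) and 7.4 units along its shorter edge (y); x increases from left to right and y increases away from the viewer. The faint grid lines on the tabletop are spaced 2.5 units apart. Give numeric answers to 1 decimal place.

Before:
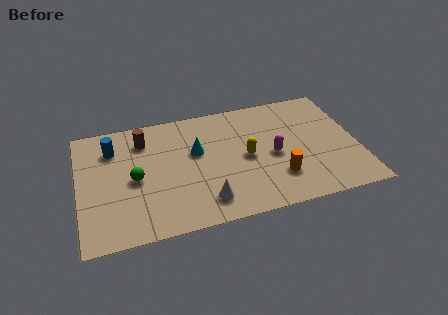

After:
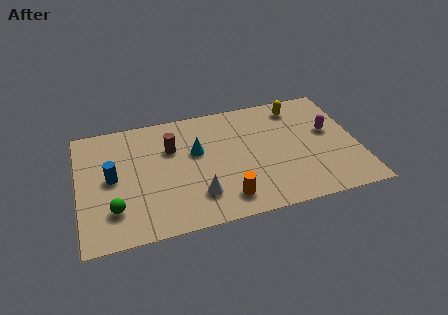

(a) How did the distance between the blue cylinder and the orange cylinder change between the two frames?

-2.5

Before: roughly 8.0 units apart; after: 5.5. That's 2.5 units closer together.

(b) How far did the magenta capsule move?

2.8

The magenta capsule was near (8.7, 3.4) before and (11.3, 4.3) after, so it travelled √(2.6² + 0.9²) ≈ 2.8 units.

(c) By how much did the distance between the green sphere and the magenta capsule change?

+3.9

The distance was about 6.2 in the first image and 10.1 in the second, so they moved 3.9 units further apart.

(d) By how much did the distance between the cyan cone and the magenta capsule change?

+2.4

The distance was about 3.6 in the first image and 6.0 in the second, so they moved 2.4 units further apart.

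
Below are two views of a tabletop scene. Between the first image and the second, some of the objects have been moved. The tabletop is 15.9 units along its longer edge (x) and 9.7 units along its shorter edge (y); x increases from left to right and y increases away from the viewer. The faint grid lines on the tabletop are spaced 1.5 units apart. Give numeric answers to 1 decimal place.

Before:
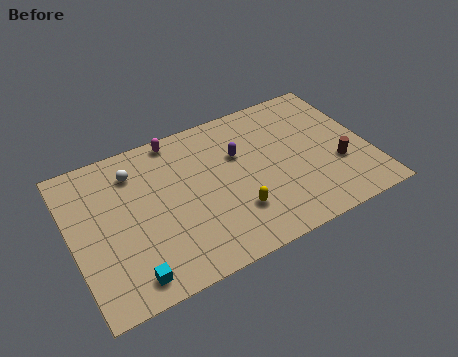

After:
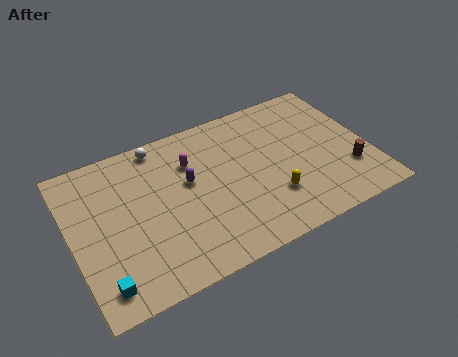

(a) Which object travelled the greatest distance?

the purple capsule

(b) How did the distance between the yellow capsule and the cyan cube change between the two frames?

+3.3

Before: roughly 6.0 units apart; after: 9.3. That's 3.3 units further apart.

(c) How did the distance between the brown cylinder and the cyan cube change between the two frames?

+1.8

Before: roughly 11.7 units apart; after: 13.5. That's 1.8 units further apart.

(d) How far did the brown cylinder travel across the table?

0.8

The brown cylinder moved from about (14.1, 3.4) to (14.6, 2.8), a distance of √(0.5² + 0.6²) ≈ 0.8.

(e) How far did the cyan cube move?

1.4

The cyan cube was near (2.6, 1.3) before and (1.2, 1.5) after, so it travelled √(1.4² + 0.2²) ≈ 1.4 units.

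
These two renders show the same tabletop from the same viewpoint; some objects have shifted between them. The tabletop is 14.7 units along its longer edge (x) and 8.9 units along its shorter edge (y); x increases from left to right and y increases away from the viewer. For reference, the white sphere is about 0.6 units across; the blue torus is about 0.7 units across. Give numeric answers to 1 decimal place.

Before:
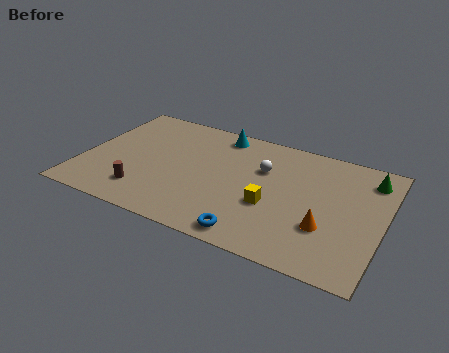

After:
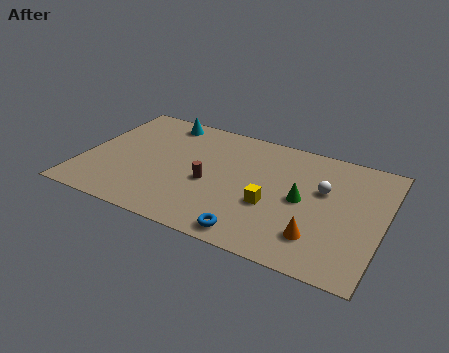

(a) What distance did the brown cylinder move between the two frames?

3.6

From (3.3, 1.9) to (6.3, 3.8), the brown cylinder covered √(3.0² + 1.9²) ≈ 3.6 units.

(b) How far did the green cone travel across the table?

4.1

From (13.8, 7.2) to (10.8, 4.4), the green cone covered √(3.0² + 2.8²) ≈ 4.1 units.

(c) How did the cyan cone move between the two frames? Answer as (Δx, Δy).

(-2.9, 0.0)

The cyan cone was at about (6.3, 7.8) and moved to about (3.4, 7.8).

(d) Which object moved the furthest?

the green cone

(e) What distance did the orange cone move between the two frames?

0.9

The orange cone was near (12.1, 2.9) before and (11.8, 2.1) after, so it travelled √(0.3² + 0.8²) ≈ 0.9 units.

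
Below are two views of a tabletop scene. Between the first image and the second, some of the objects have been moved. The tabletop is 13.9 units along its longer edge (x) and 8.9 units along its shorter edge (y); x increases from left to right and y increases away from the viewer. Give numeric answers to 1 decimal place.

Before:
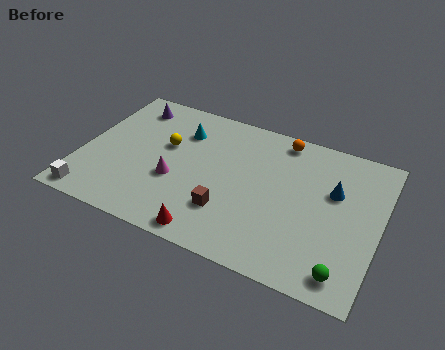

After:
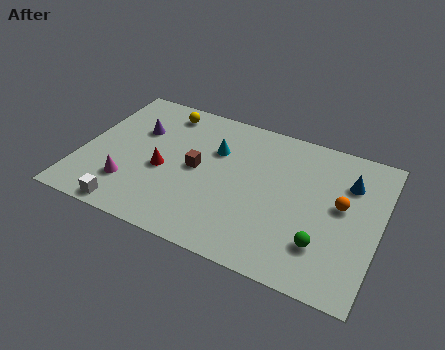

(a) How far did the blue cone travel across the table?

1.0

From (11.7, 5.6) to (12.3, 6.4), the blue cone covered √(0.6² + 0.8²) ≈ 1.0 units.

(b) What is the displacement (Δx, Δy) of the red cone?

(-2.6, 2.9)

From the two frames, the red cone sits at roughly (6.5, 0.9) before and (3.9, 3.8) after.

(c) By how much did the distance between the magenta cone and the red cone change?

-1.1

The distance was about 3.2 in the first image and 2.1 in the second, so they moved 1.1 units closer together.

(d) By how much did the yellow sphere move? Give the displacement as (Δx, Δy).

(-0.4, 2.2)

From the two frames, the yellow sphere sits at roughly (3.8, 5.4) before and (3.4, 7.6) after.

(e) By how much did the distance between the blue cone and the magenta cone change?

+3.1

The distance was about 7.5 in the first image and 10.6 in the second, so they moved 3.1 units further apart.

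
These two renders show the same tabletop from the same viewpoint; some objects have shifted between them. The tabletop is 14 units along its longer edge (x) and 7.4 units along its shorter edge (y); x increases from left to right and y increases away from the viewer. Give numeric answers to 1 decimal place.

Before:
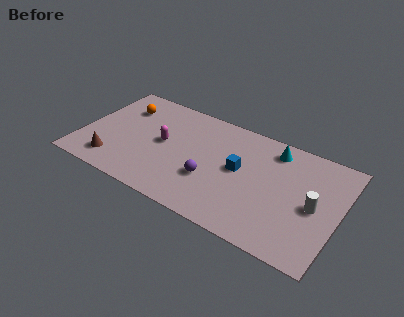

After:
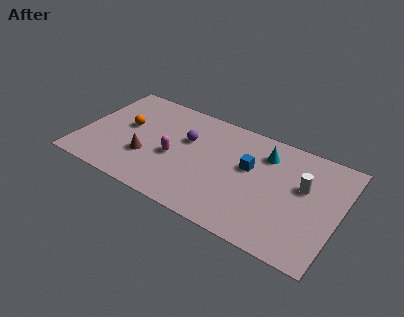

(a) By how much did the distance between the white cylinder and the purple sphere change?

+0.8

The distance was about 5.6 in the first image and 6.4 in the second, so they moved 0.8 units further apart.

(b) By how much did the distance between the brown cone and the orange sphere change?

-1.9

Before: roughly 4.1 units apart; after: 2.2. That's 1.9 units closer together.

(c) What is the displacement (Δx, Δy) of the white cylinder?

(-0.7, 1.0)

From the two frames, the white cylinder sits at roughly (12.7, 3.5) before and (12.0, 4.5) after.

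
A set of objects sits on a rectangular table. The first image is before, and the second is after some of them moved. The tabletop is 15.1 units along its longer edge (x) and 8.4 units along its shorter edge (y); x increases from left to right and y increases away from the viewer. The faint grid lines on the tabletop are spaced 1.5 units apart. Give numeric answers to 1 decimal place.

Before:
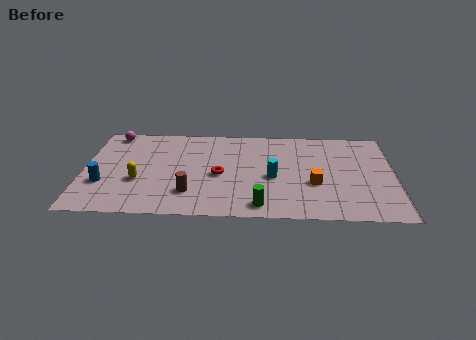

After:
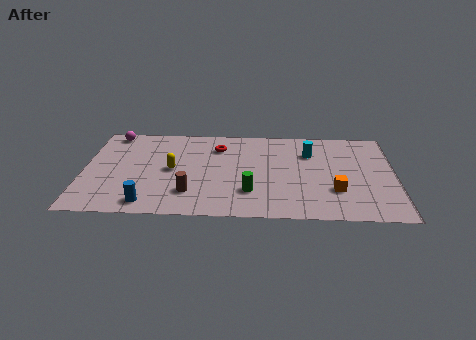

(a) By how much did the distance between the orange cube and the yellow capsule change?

-0.4

The distance was about 8.5 in the first image and 8.1 in the second, so they moved 0.4 units closer together.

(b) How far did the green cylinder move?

1.3

From (8.6, 1.1) to (8.1, 2.3), the green cylinder covered √(0.5² + 1.2²) ≈ 1.3 units.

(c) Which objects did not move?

the magenta sphere and the brown cylinder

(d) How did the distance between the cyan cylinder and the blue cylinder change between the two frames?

+1.0

Before: roughly 8.2 units apart; after: 9.2. That's 1.0 units further apart.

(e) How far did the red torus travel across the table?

2.6

The red torus moved from about (6.6, 3.8) to (6.5, 6.4), a distance of √(0.1² + 2.6²) ≈ 2.6.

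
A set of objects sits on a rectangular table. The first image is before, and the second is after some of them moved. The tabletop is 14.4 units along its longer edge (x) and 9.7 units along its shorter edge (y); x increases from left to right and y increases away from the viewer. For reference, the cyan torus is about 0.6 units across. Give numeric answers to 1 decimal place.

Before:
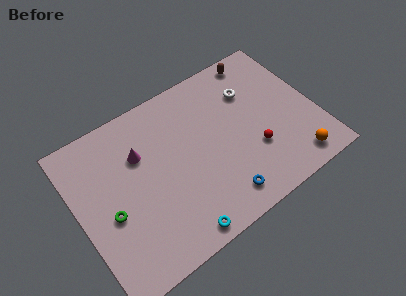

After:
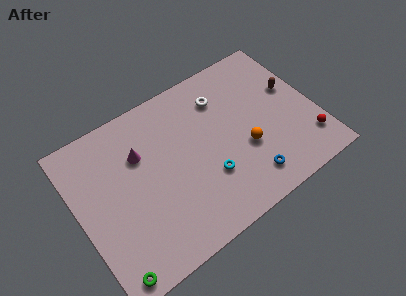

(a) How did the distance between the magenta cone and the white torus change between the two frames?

-1.6

They were about 6.9 units apart before and 5.3 after — 1.6 units closer together.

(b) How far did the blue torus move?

1.7

The blue torus was near (8.0, 1.5) before and (9.7, 1.7) after, so it travelled √(1.7² + 0.2²) ≈ 1.7 units.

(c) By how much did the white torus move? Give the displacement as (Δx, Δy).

(-1.7, 0.5)

The white torus was at about (10.9, 6.9) and moved to about (9.2, 7.4).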